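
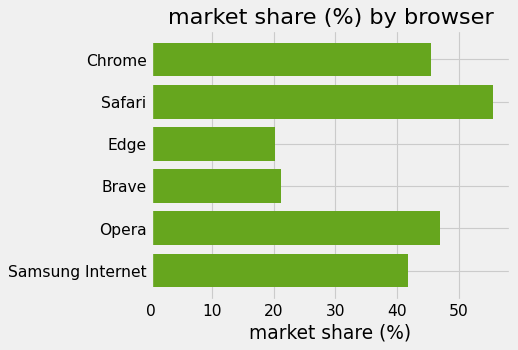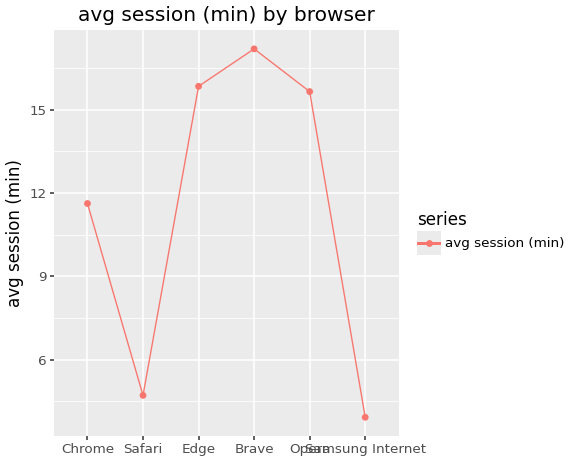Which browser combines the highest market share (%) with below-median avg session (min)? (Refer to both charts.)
Safari

Chart 2 median avg session (min) ≈ 14; below-median browsers: Chrome, Safari, Samsung Internet. Among those, Safari has the highest market share (%) (≈ 60).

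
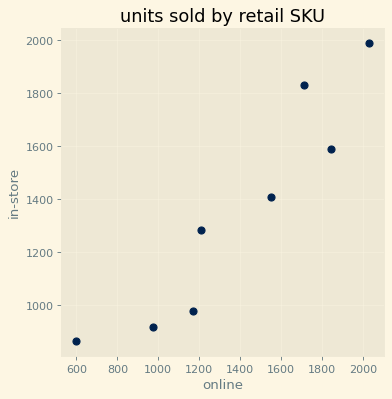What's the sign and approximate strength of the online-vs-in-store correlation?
positive, strong

Points are positively correlated; strong (|r| ≈ 0.9).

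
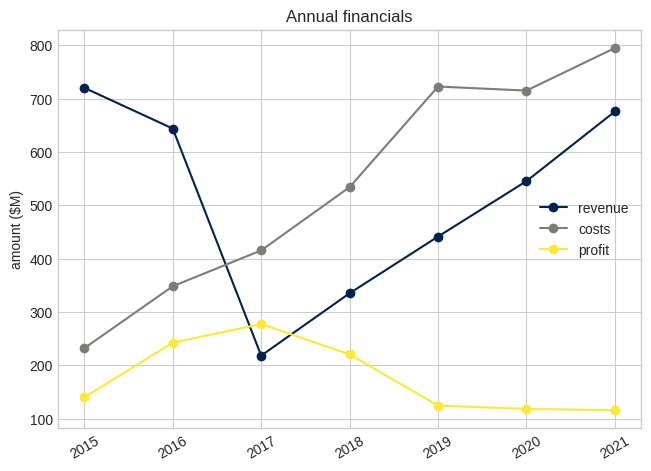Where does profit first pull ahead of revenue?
2016: profit ≈ 200 vs revenue ≈ 600 (not yet); 2017: profit ≈ 300 vs revenue ≈ 200 (first crossover).

2017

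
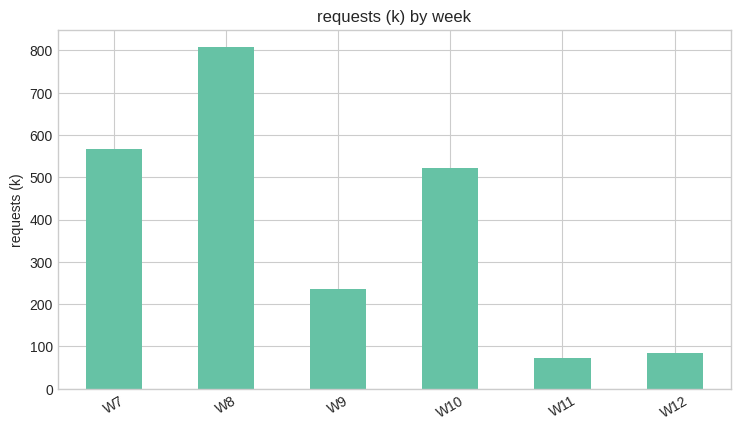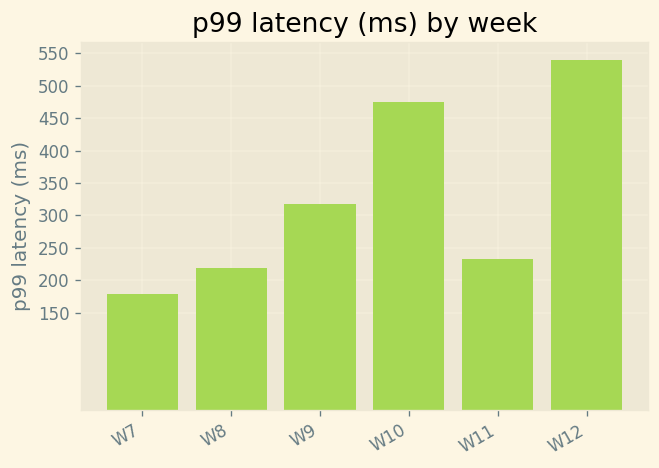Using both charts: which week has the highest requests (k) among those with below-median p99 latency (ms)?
W8

Chart 2 median p99 latency (ms) ≈ 250; below-median weeks: W7, W8, W11. Among those, W8 has the highest requests (k) (≈ 800).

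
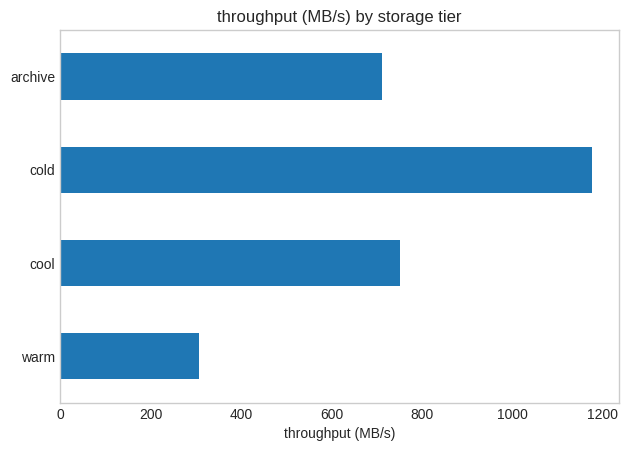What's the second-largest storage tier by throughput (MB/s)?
Top 3: cold ≈ 1200, cool ≈ 800, archive ≈ 700.

cool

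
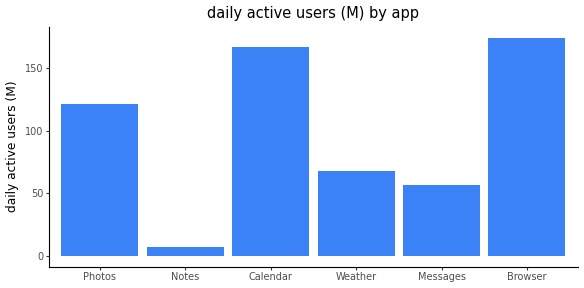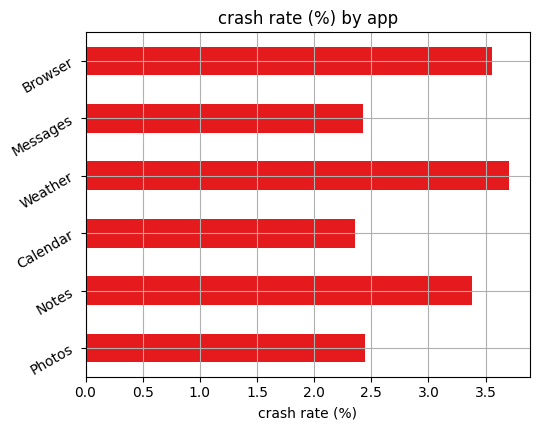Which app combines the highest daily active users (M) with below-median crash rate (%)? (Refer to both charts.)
Chart 2 median crash rate (%) ≈ 3; below-median apps: Photos, Calendar, Messages. Among those, Calendar has the highest daily active users (M) (≈ 160).

Calendar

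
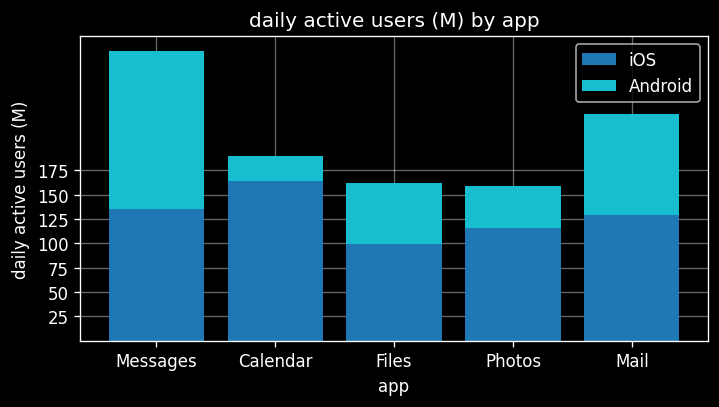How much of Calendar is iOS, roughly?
iOS top ≈ 175, bottom ≈ 0; segment ≈ 175.

≈ 175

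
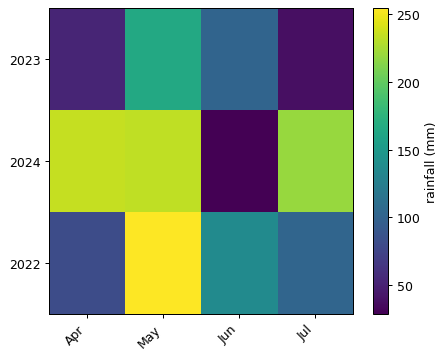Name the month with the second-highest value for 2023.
Jun

Top 3 for 2023: May ≈ 160, Jun ≈ 100, Apr ≈ 60.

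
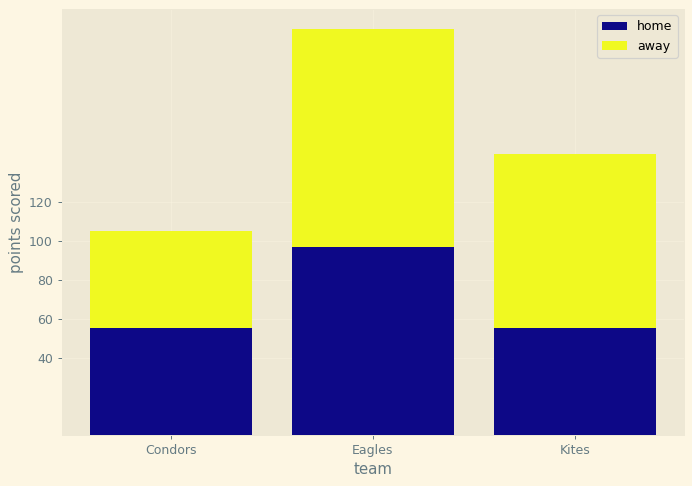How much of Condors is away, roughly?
away top ≈ 100, bottom ≈ 60; segment ≈ 40.

≈ 40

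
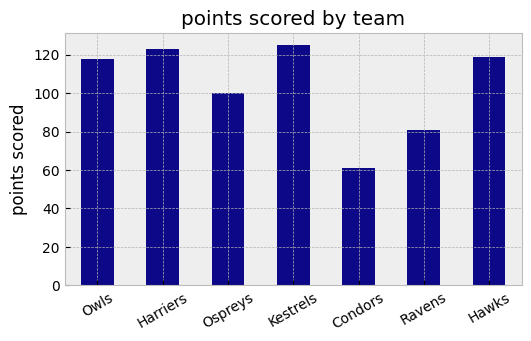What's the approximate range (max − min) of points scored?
Max Kestrels ≈ 120, min Condors ≈ 60; range ≈ 60.

≈ 60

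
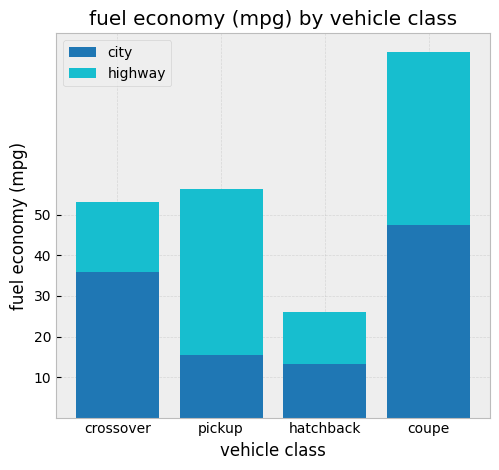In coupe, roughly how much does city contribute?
≈ 50

city top ≈ 50, bottom ≈ 0; segment ≈ 50.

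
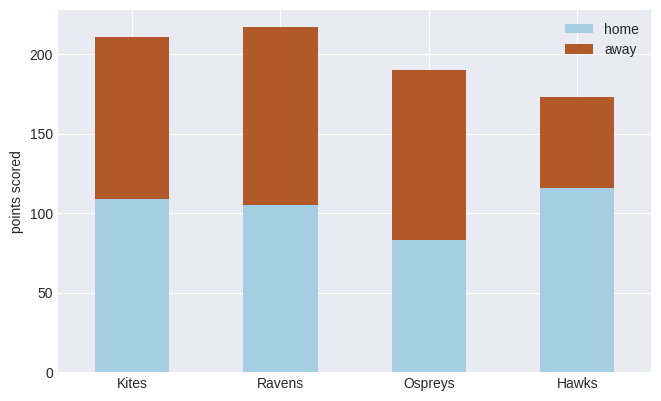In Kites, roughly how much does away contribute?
≈ 120

away top ≈ 220, bottom ≈ 100; segment ≈ 120.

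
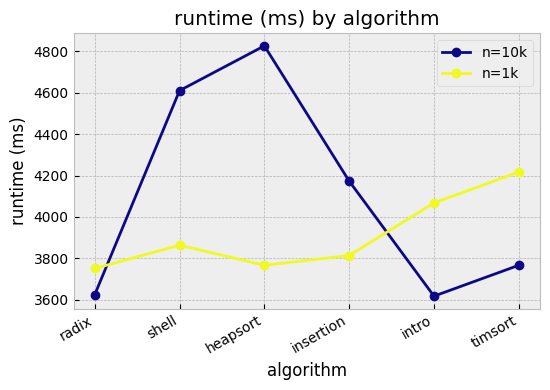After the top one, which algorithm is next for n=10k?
Top 3 for n=10k: heapsort ≈ 4800, shell ≈ 4600, insertion ≈ 4200.

shell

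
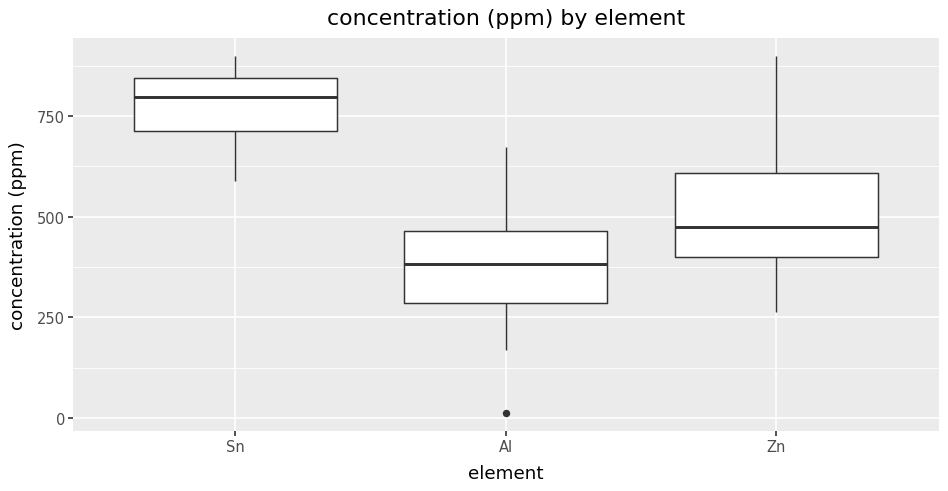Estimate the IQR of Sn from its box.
Q3 ≈ 850, Q1 ≈ 700; IQR ≈ 150.

≈ 150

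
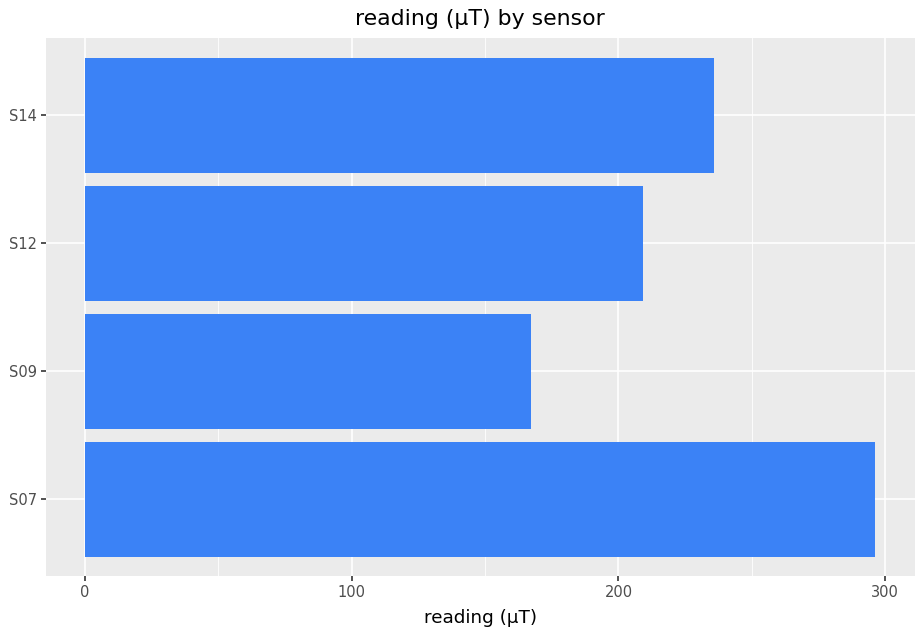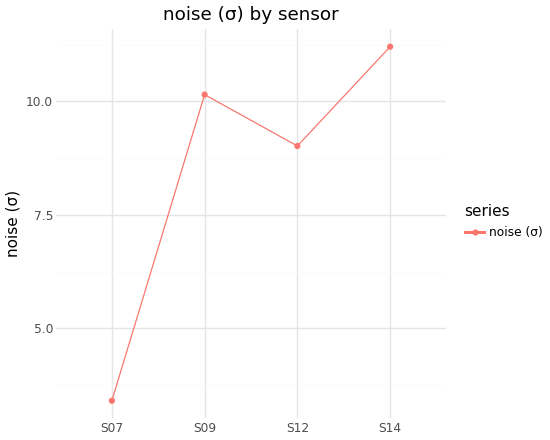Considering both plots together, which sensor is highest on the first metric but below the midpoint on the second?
S07

Chart 2 median noise (σ) ≈ 10; below-median sensors: S07, S12. Among those, S07 has the highest reading (µT) (≈ 300).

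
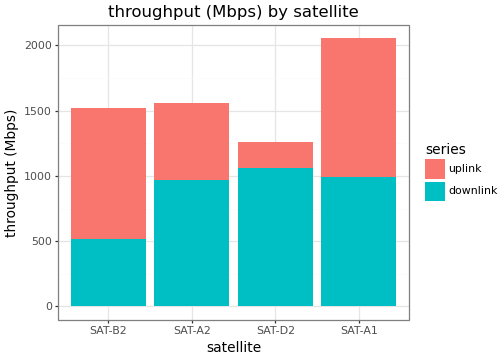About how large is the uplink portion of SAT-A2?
≈ 600

uplink top ≈ 1600, bottom ≈ 1000; segment ≈ 600.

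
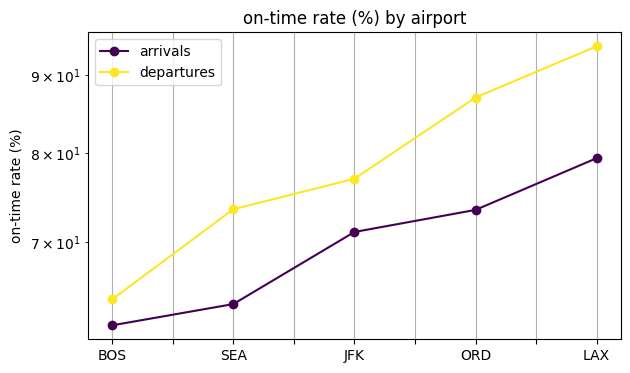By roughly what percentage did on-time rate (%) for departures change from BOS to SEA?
BOS ≈ 65, SEA ≈ 75; (75 − 65) / 65 ≈ +15.4%.

≈ +15.4%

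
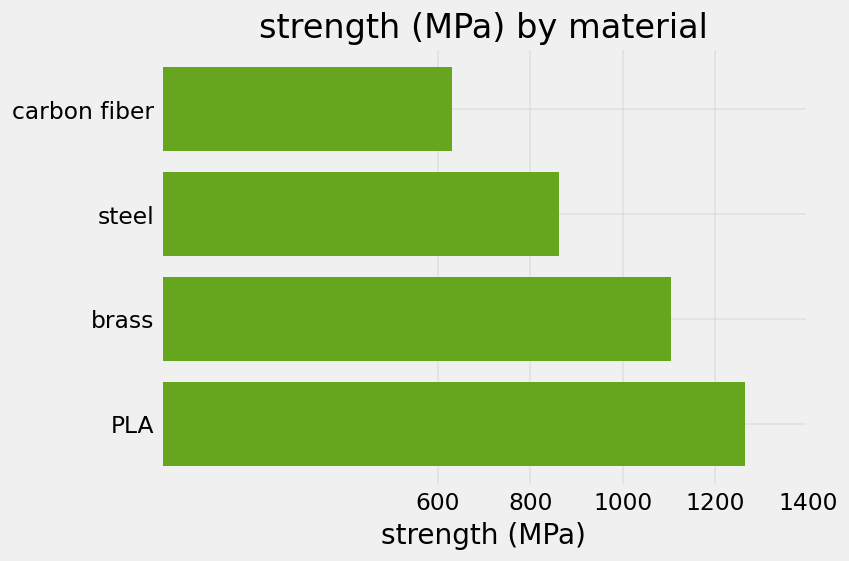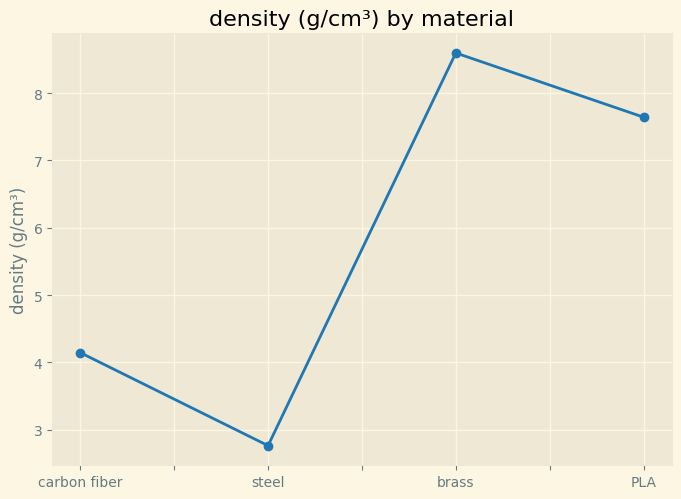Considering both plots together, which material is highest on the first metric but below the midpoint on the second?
Chart 2 median density (g/cm³) ≈ 6; below-median materials: carbon fiber, steel. Among those, steel has the highest strength (MPa) (≈ 800).

steel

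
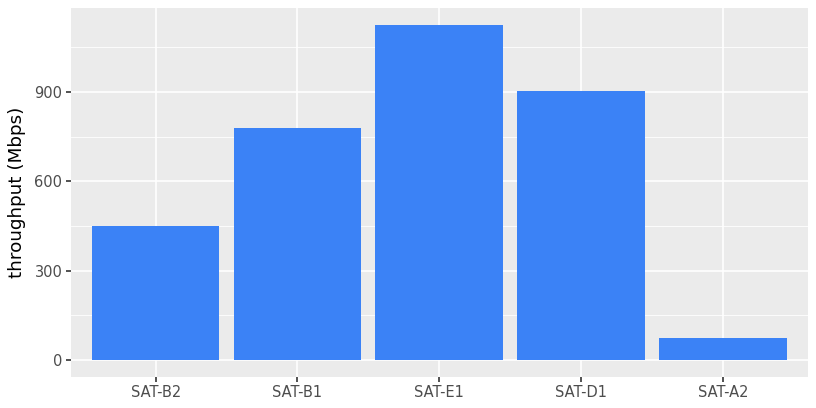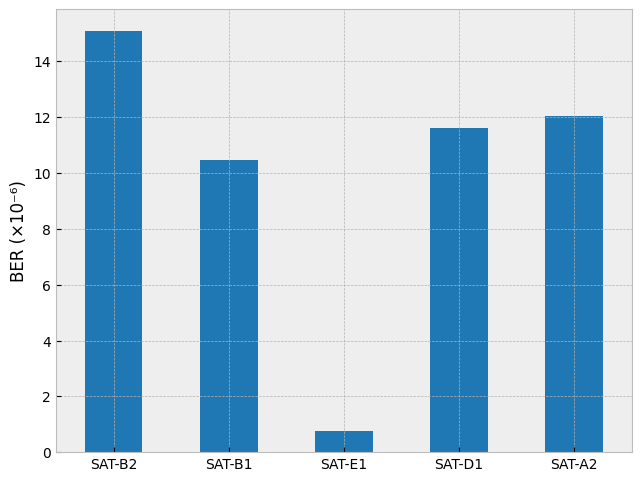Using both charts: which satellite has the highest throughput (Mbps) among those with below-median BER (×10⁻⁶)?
SAT-E1

Chart 2 median BER (×10⁻⁶) ≈ 12; below-median satellites: SAT-B1, SAT-E1. Among those, SAT-E1 has the highest throughput (Mbps) (≈ 1200).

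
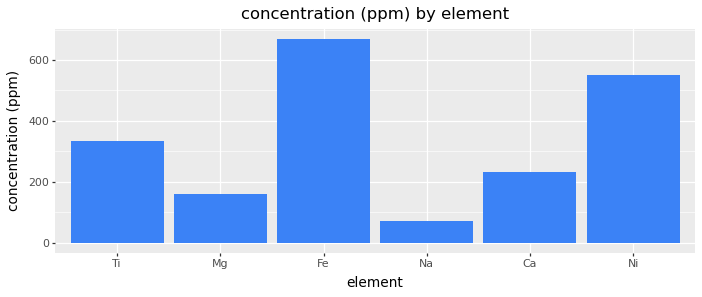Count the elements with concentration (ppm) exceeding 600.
Above 600: Fe.

1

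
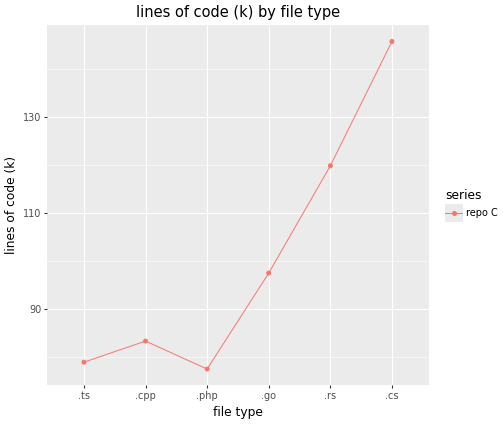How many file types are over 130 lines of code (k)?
1

Above 130: .cs.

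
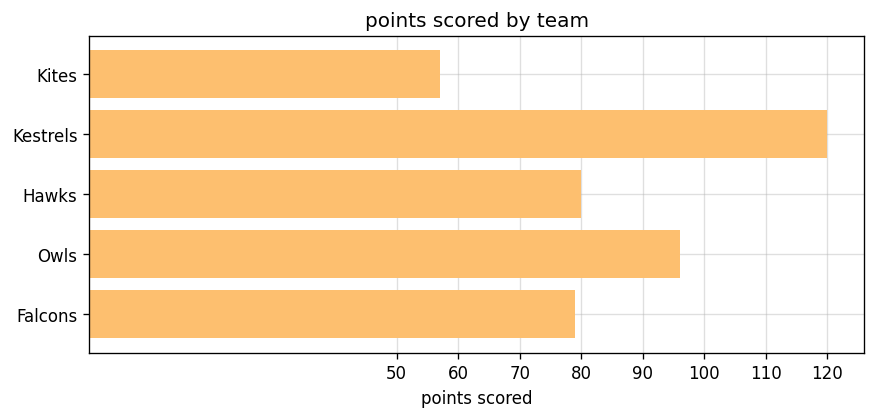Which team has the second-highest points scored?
Top 3: Kestrels ≈ 120, Owls ≈ 100, Hawks ≈ 80.

Owls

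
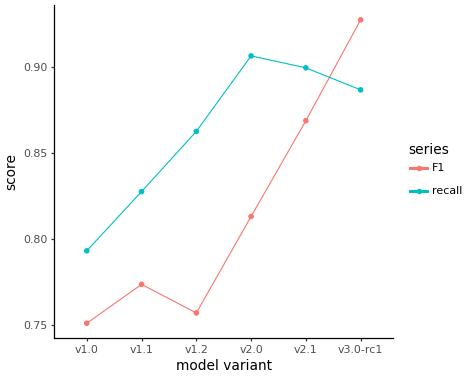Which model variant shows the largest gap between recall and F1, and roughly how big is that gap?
v1.2, ≈ 0.10

v1.2: recall ≈ 0.86, F1 ≈ 0.76 → gap ≈ 0.10. Next-largest (v2.0) is only ≈ 0.08.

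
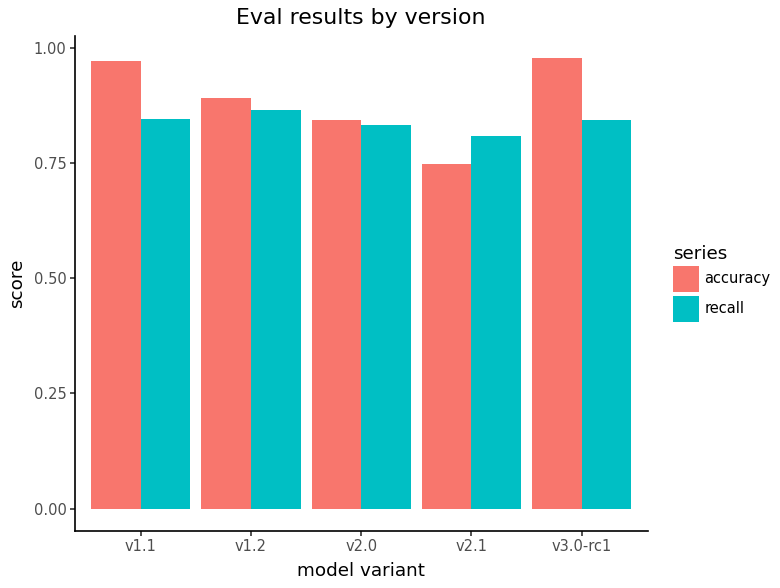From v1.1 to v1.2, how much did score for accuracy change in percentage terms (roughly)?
≈ -10%

v1.1 ≈ 1.0, v1.2 ≈ 0.9; (0.9 − 1.0) / 1.0 ≈ -10%.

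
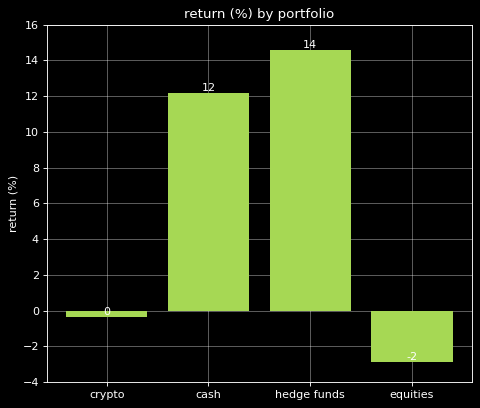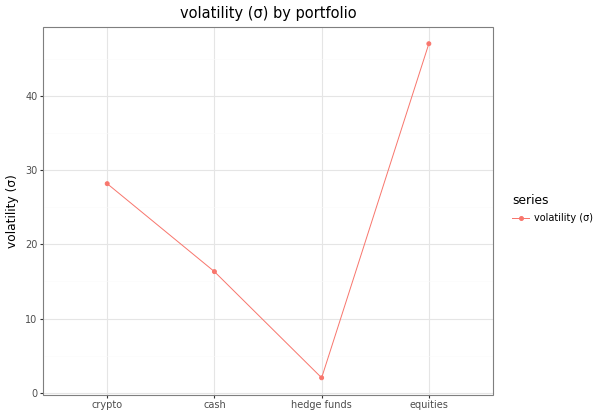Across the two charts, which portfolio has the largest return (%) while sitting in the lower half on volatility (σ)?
hedge funds

Chart 2 median volatility (σ) ≈ 20; below-median portfolios: cash, hedge funds. Among those, hedge funds has the highest return (%) (≈ 14).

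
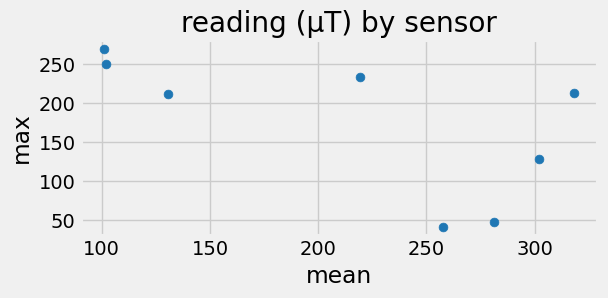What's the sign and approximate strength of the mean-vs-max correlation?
Points are negatively correlated; moderate (|r| ≈ 0.6).

negative, moderate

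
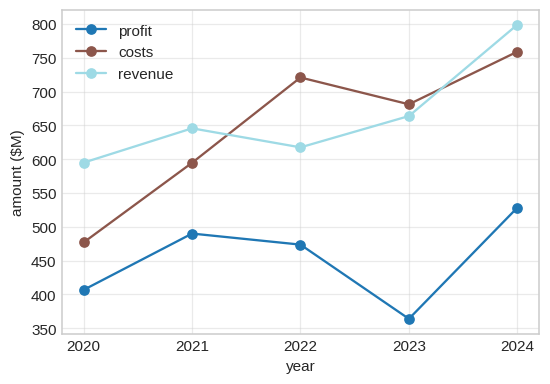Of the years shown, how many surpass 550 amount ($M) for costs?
Above 550: 2021, 2022, 2023, 2024.

4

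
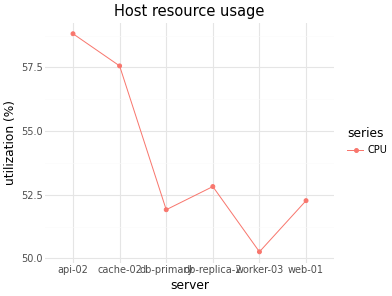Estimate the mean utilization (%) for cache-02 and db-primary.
≈ 55

(58 + 52) / 2 ≈ 55.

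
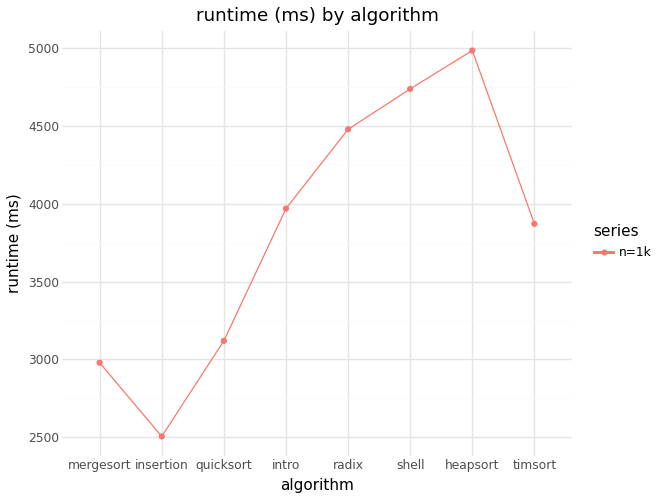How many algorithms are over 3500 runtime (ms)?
5

Above 3500: intro, radix, shell, heapsort, timsort.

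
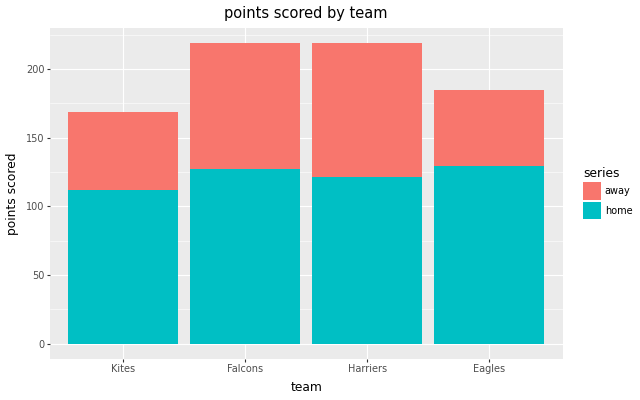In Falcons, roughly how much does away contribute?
away top ≈ 220, bottom ≈ 120; segment ≈ 100.

≈ 100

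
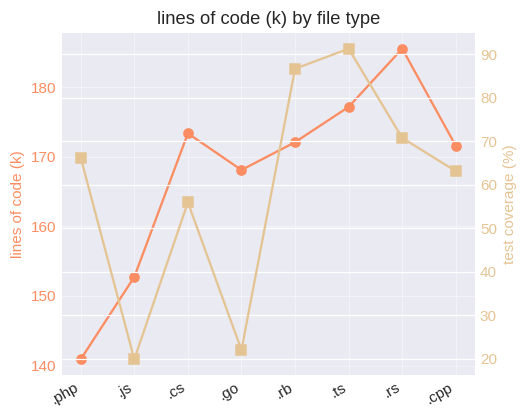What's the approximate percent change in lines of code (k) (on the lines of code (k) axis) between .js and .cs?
.js ≈ 155, .cs ≈ 175; (175 − 155) / 155 ≈ +12.9%.

≈ +12.9%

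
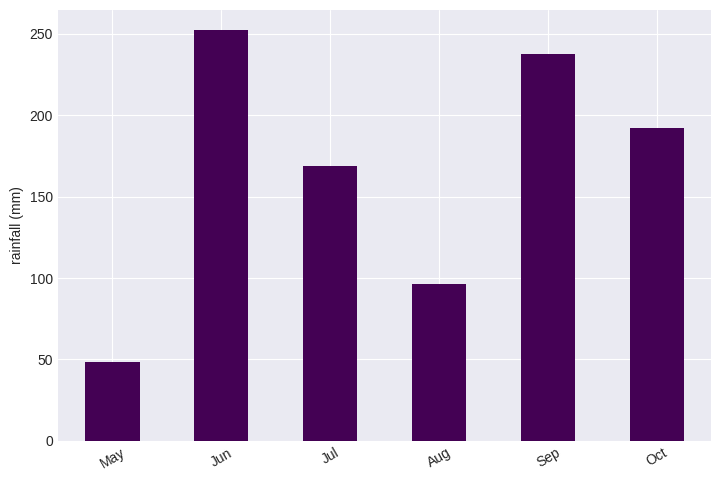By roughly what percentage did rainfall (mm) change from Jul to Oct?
≈ +14.3%

Jul ≈ 175, Oct ≈ 200; (200 − 175) / 175 ≈ +14.3%.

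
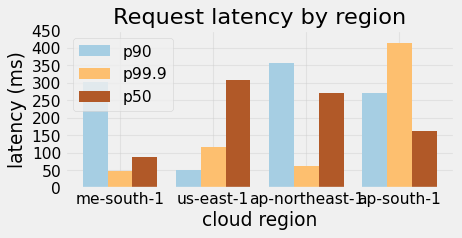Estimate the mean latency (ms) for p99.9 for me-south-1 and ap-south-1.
≈ 225

(50 + 400) / 2 ≈ 225.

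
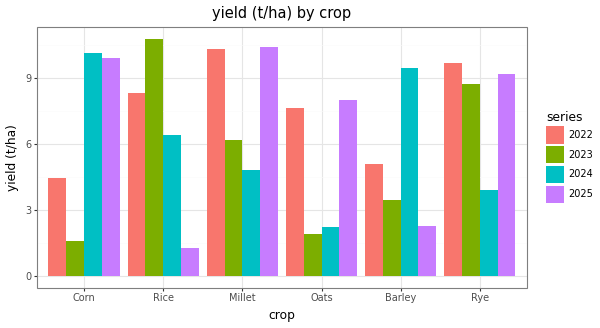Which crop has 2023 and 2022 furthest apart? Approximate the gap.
Oats, ≈ 6 t/ha

Oats: 2023 ≈ 2, 2022 ≈ 8 → gap ≈ 6. Next-largest (Millet) is only ≈ 4.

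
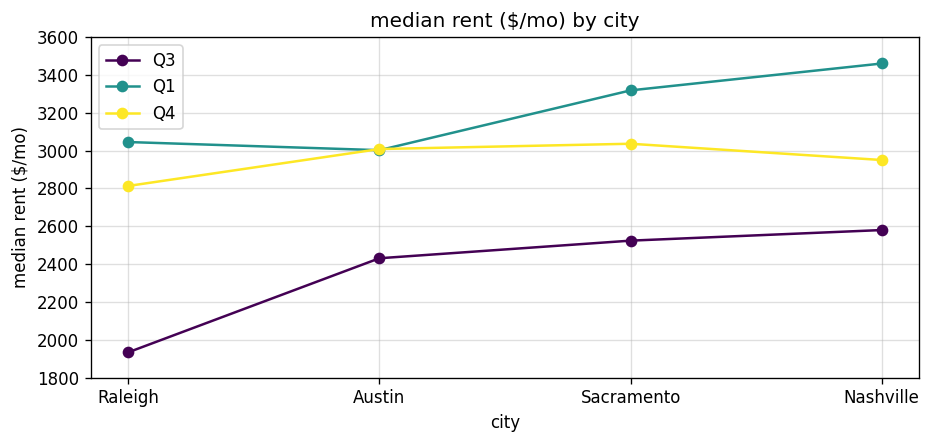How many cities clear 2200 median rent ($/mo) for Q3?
3

Above 2200: Austin, Sacramento, Nashville.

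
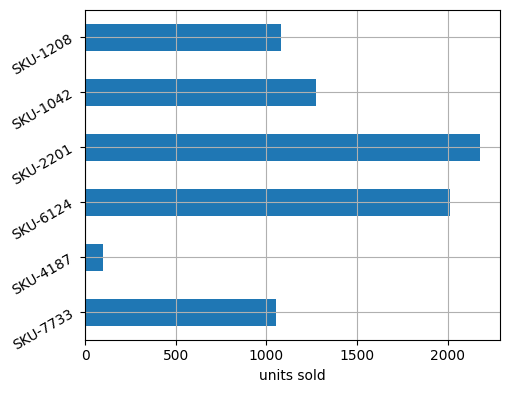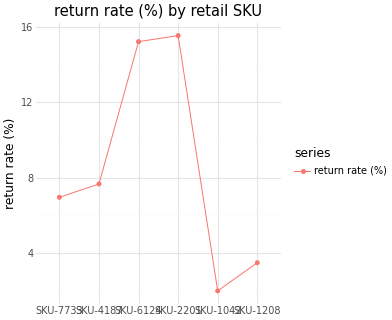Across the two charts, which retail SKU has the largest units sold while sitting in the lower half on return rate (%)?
SKU-1042

Chart 2 median return rate (%) ≈ 8; below-median retail SKUs: SKU-7733, SKU-1042, SKU-1208. Among those, SKU-1042 has the highest units sold (≈ 1200).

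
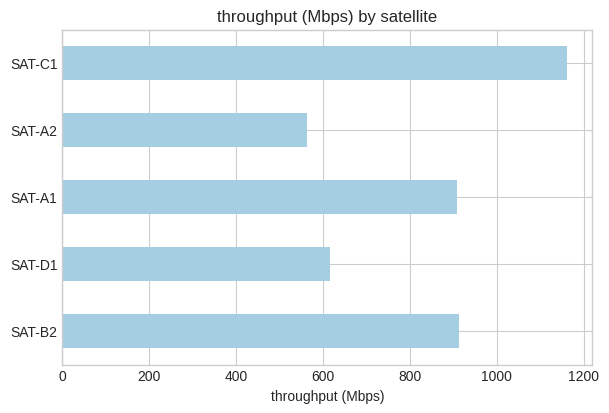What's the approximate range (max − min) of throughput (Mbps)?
Max SAT-C1 ≈ 1200, min SAT-A2 ≈ 600; range ≈ 600.

≈ 600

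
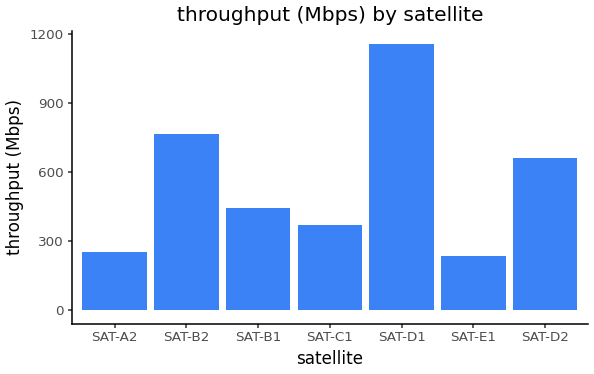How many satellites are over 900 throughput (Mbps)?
Above 900: SAT-D1.

1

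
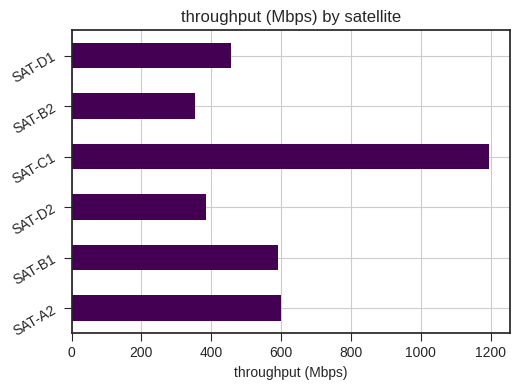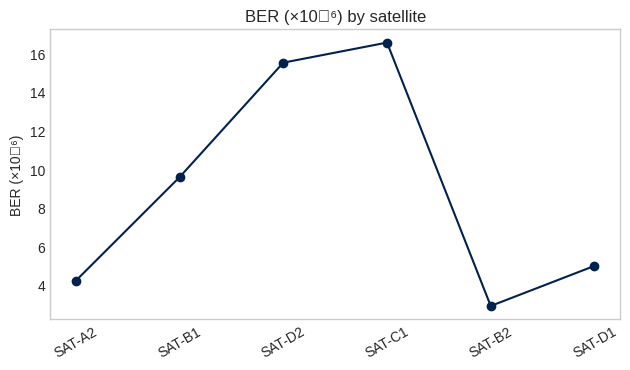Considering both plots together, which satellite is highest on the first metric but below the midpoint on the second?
SAT-A2

Chart 2 median BER (×10⁻⁶) ≈ 8; below-median satellites: SAT-A2, SAT-B2, SAT-D1. Among those, SAT-A2 has the highest throughput (Mbps) (≈ 600).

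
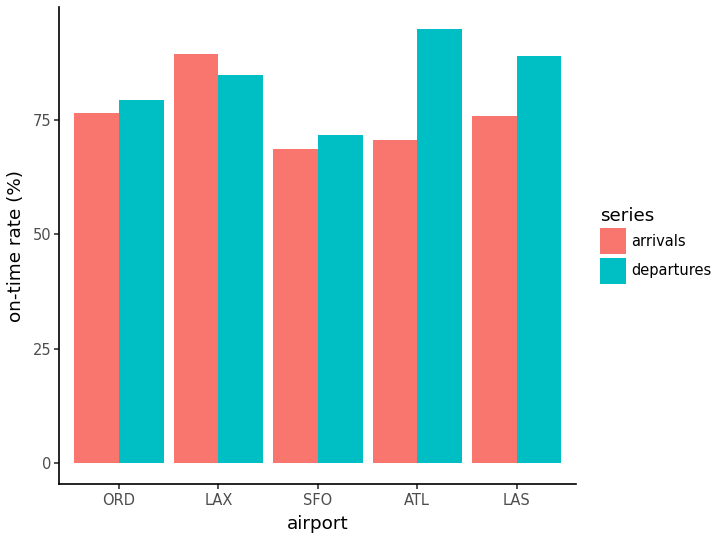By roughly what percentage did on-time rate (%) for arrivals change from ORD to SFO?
≈ -12.5%

ORD ≈ 80, SFO ≈ 70; (70 − 80) / 80 ≈ -12.5%.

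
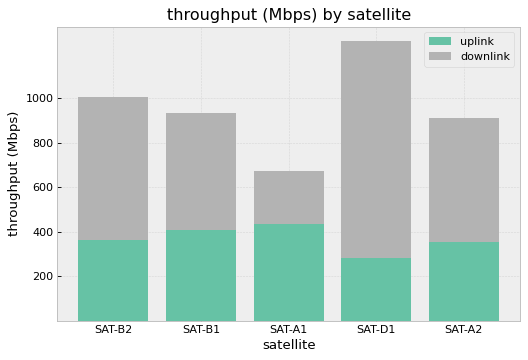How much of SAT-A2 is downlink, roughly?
≈ 600

downlink top ≈ 1000, bottom ≈ 400; segment ≈ 600.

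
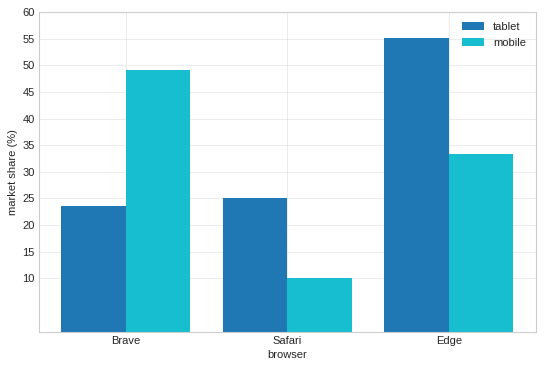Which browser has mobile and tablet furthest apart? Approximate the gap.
Brave, ≈ 25 %

Brave: mobile ≈ 50, tablet ≈ 25 → gap ≈ 25. Next-largest (Edge) is only ≈ 20.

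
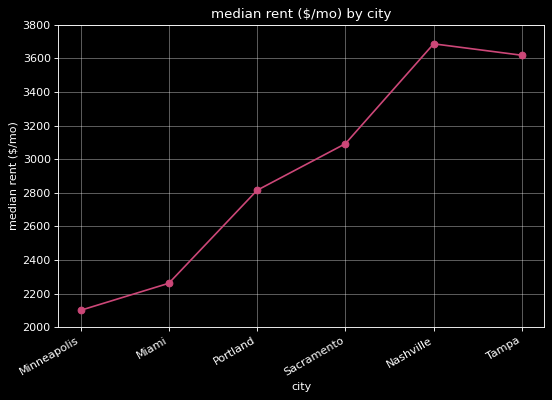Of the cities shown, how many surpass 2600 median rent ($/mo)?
Above 2600: Portland, Sacramento, Nashville, Tampa.

4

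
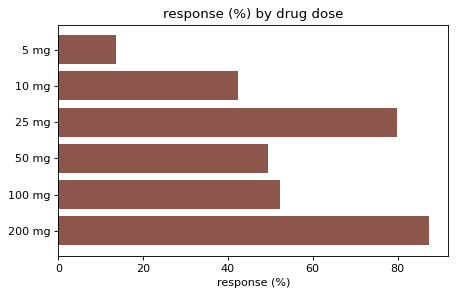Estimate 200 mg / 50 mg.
≈ 1.8×

200 mg ≈ 90, 50 mg ≈ 50; 90/50 ≈ 1.8.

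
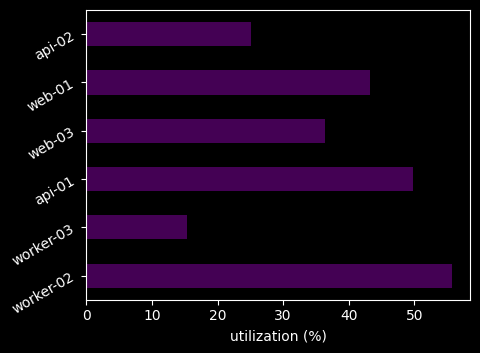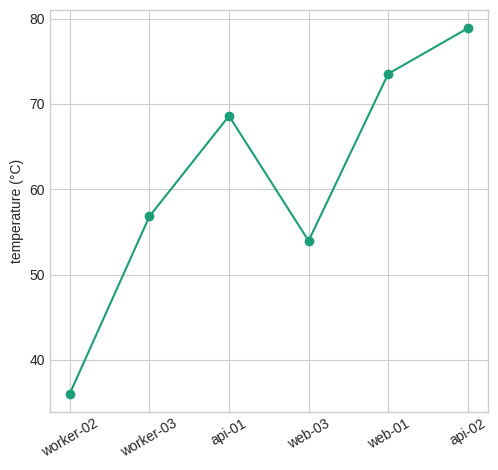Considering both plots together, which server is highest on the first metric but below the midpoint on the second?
Chart 2 median temperature (°C) ≈ 60; below-median servers: worker-02, worker-03, web-03. Among those, worker-02 has the highest utilization (%) (≈ 60).

worker-02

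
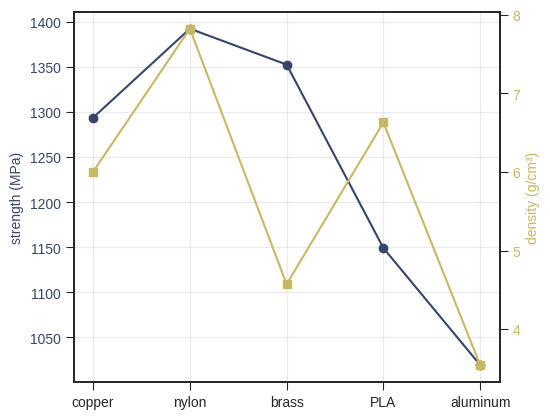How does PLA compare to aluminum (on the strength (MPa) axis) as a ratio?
PLA ≈ 1150, aluminum ≈ 1000; 1150/1000 ≈ 1.15.

≈ 1.15×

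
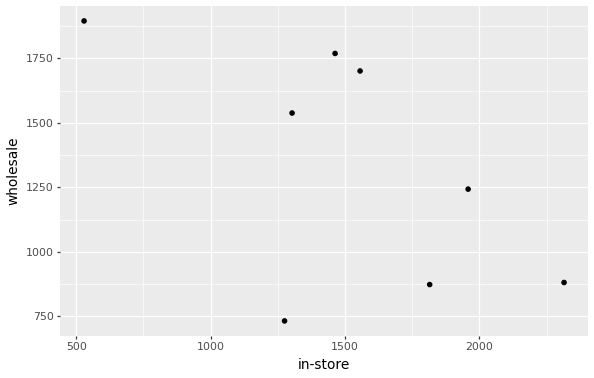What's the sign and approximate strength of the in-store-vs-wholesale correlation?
negative, moderate

Points are negatively correlated; moderate (|r| ≈ 0.6).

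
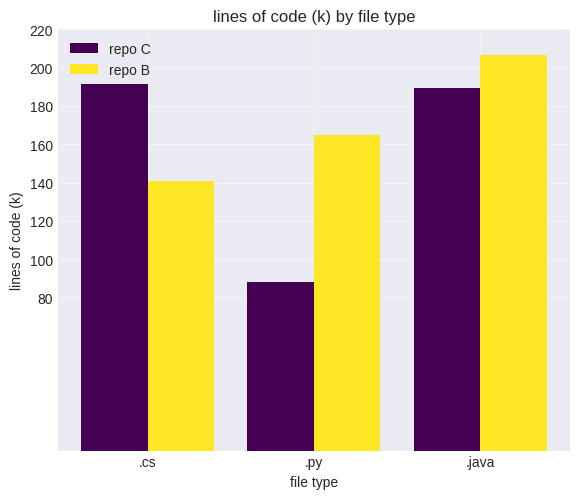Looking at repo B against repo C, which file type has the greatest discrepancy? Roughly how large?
.py, ≈ 80 k

.py: repo B ≈ 160, repo C ≈ 80 → gap ≈ 80. Next-largest (.cs) is only ≈ 60.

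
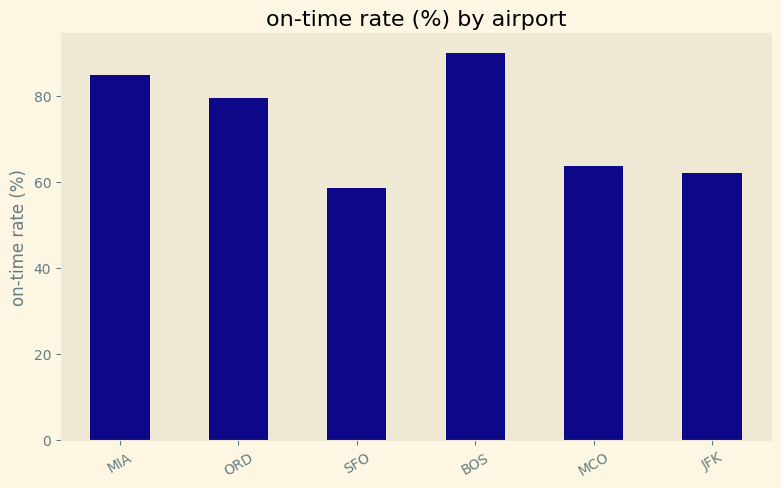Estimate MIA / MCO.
MIA ≈ 80, MCO ≈ 60; 80/60 ≈ 1.33.

≈ 1.33×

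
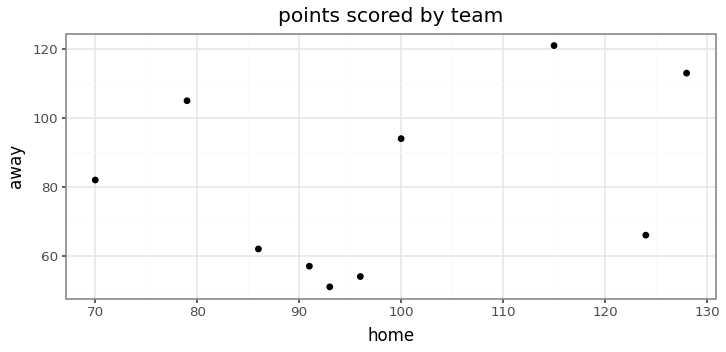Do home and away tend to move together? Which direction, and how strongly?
Points are positively correlated; weak (|r| ≈ 0.3).

positive, weak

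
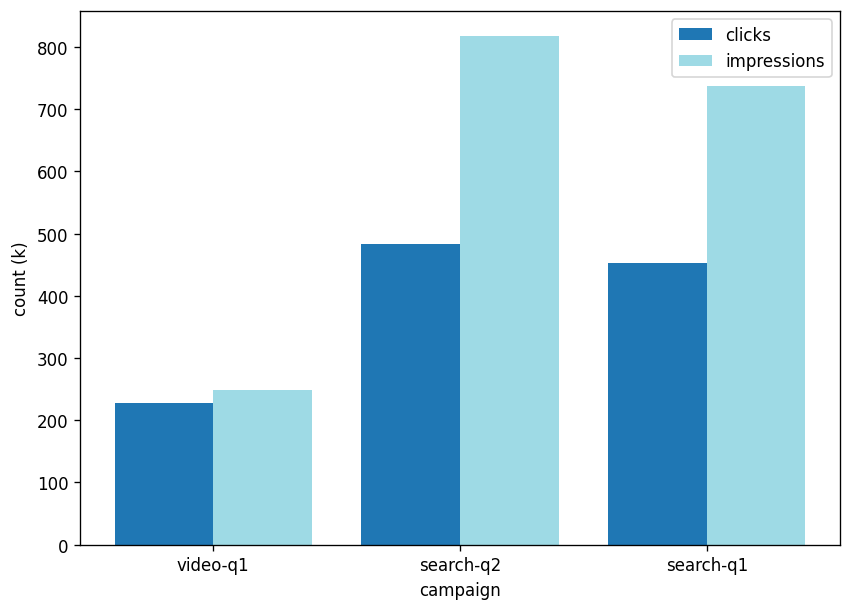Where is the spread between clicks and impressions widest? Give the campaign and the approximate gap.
search-q2: clicks ≈ 500, impressions ≈ 800 → gap ≈ 300. Next-largest (search-q1) is only ≈ 200.

search-q2, ≈ 300 k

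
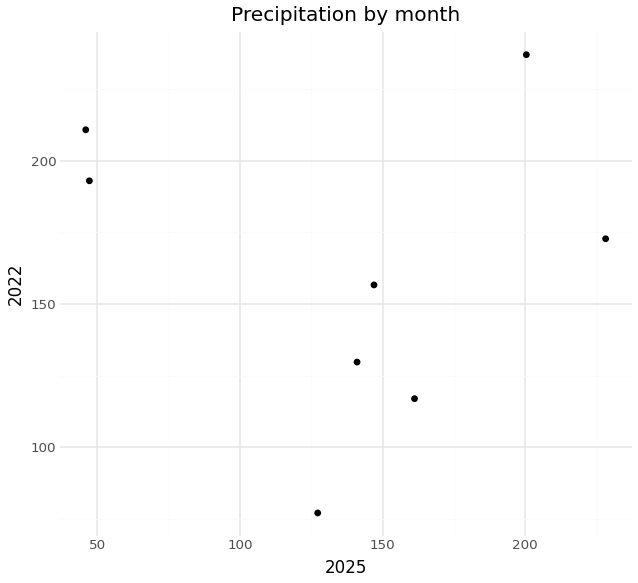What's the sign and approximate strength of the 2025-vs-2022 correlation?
Points are roughly uncorrelated; weak (|r| ≈ 0.1).

no clear correlation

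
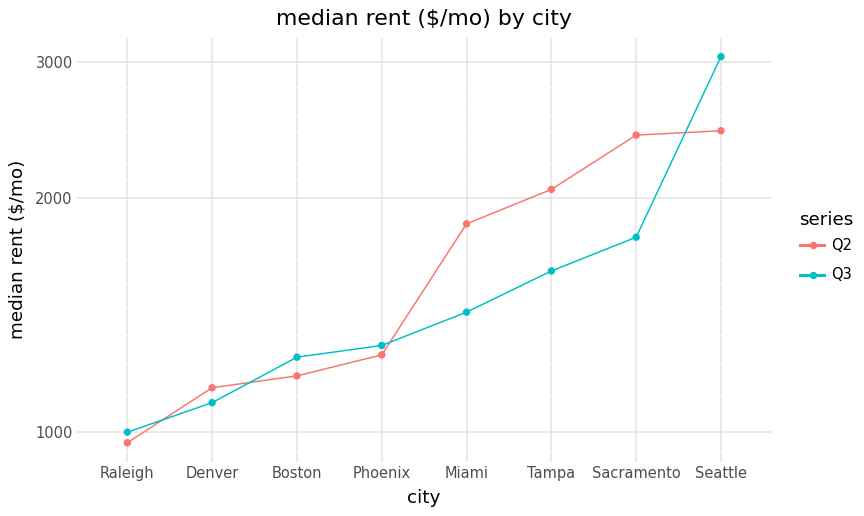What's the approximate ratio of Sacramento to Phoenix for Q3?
≈ 1.5×

Sacramento ≈ 1800, Phoenix ≈ 1200; 1800/1200 ≈ 1.5.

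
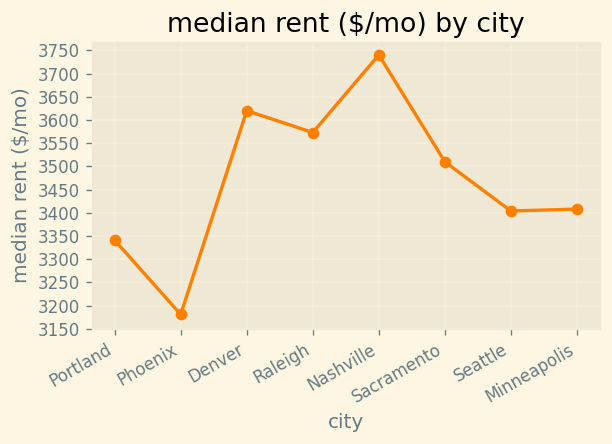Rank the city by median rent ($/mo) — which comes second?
Top 3: Nashville ≈ 3750, Denver ≈ 3600, Raleigh ≈ 3550.

Denver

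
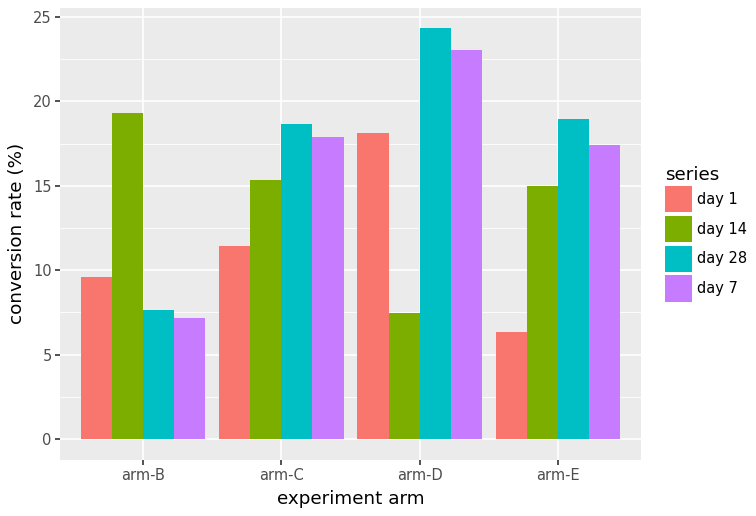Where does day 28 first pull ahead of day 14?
arm-C

arm-B: day 28 ≈ 10 vs day 14 ≈ 20 (not yet); arm-C: day 28 ≈ 20 vs day 14 ≈ 15 (first crossover).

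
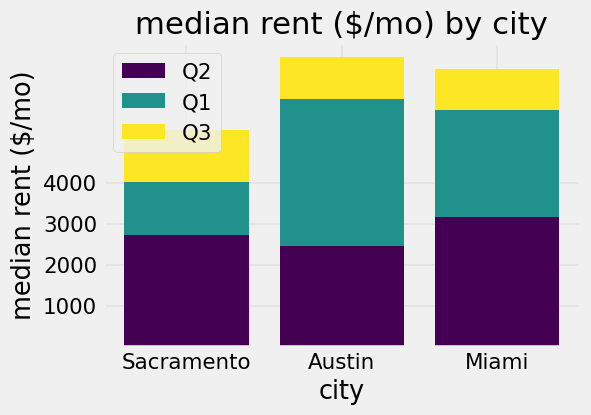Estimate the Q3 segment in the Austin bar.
Q3 top ≈ 7000, bottom ≈ 6000; segment ≈ 1000.

≈ 1000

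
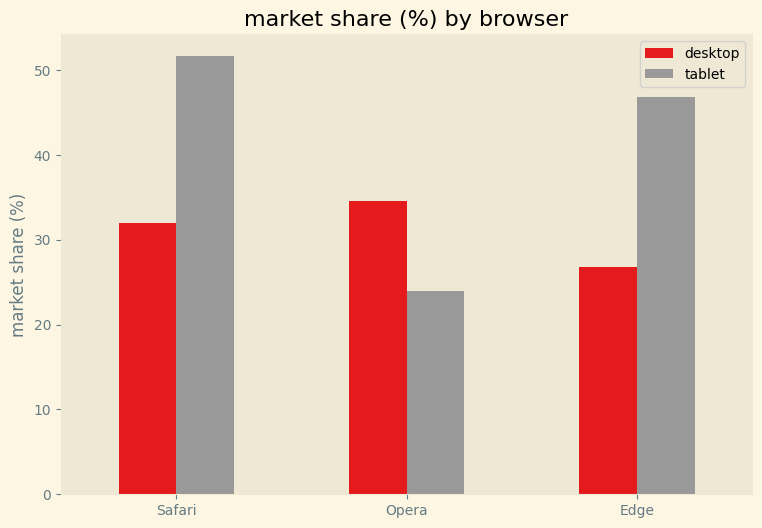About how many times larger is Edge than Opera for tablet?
Edge ≈ 45, Opera ≈ 25; 45/25 ≈ 1.8.

≈ 1.8×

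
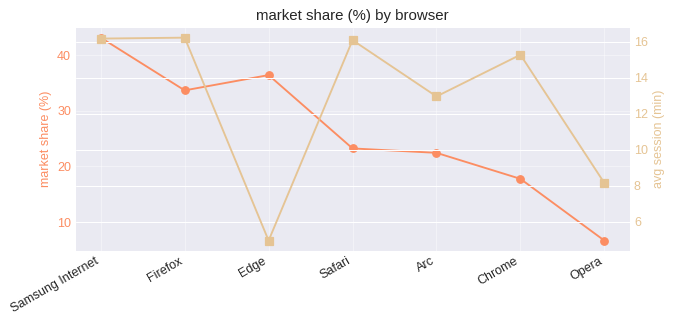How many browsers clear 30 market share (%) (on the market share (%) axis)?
3

Above 30: Samsung Internet, Firefox, Edge.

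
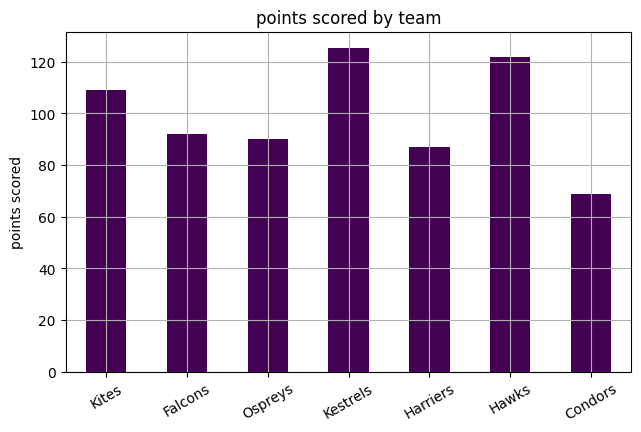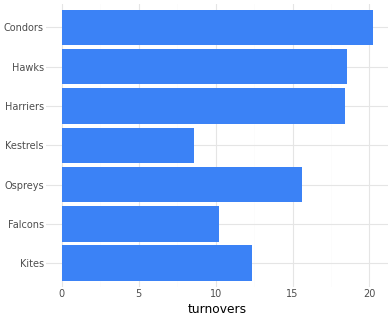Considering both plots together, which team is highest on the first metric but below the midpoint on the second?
Chart 2 median turnovers ≈ 16; below-median teams: Kites, Falcons, Kestrels. Among those, Kestrels has the highest points scored (≈ 120).

Kestrels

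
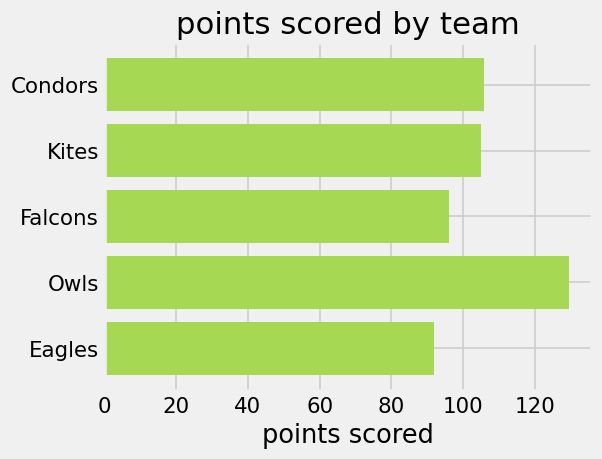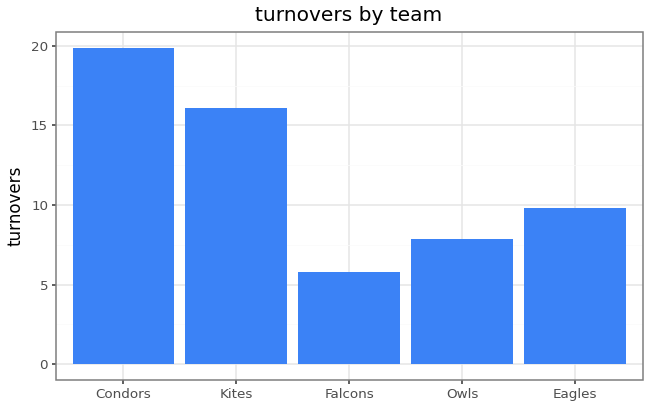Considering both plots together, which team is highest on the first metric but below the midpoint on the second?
Owls

Chart 2 median turnovers ≈ 10; below-median teams: Falcons, Owls. Among those, Owls has the highest points scored (≈ 120).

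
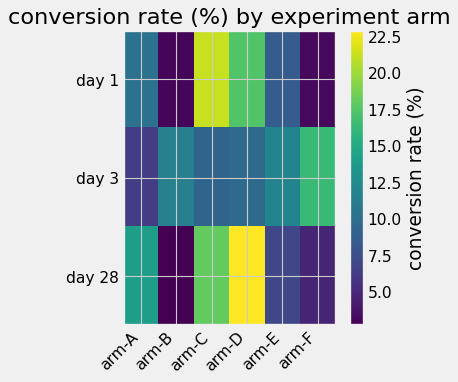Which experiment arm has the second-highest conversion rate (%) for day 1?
Top 3 for day 1: arm-C ≈ 22, arm-D ≈ 18, arm-A ≈ 10.

arm-D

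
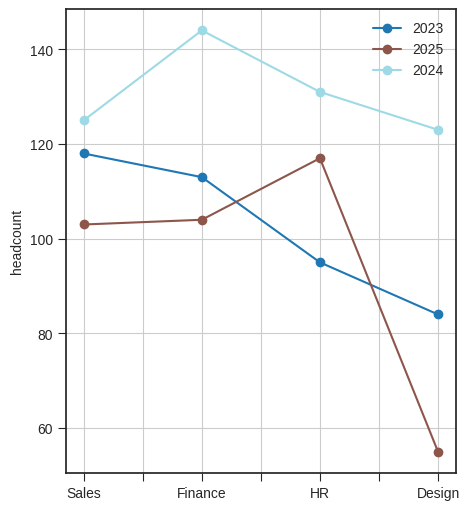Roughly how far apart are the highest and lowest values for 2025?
Max HR ≈ 120, min Design ≈ 60; range ≈ 60.

≈ 60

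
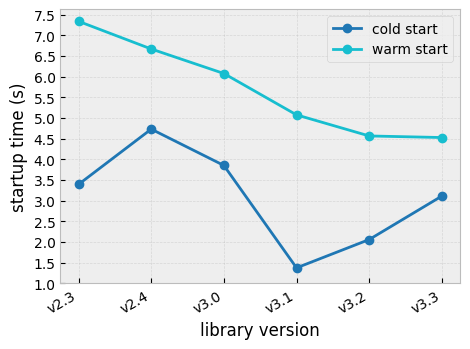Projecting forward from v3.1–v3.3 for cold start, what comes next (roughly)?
≈ 3.75

Last three: 1.5, 2.0, 3.0 → slope ≈ 0.75/step → next ≈ 3.75.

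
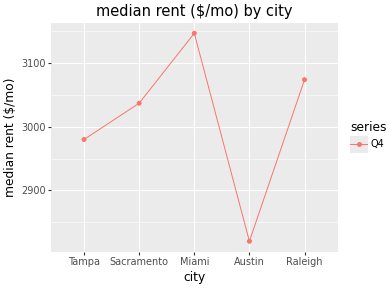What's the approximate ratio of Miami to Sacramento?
Miami ≈ 3150, Sacramento ≈ 3050; 3150/3050 ≈ 1.03.

≈ 1.03×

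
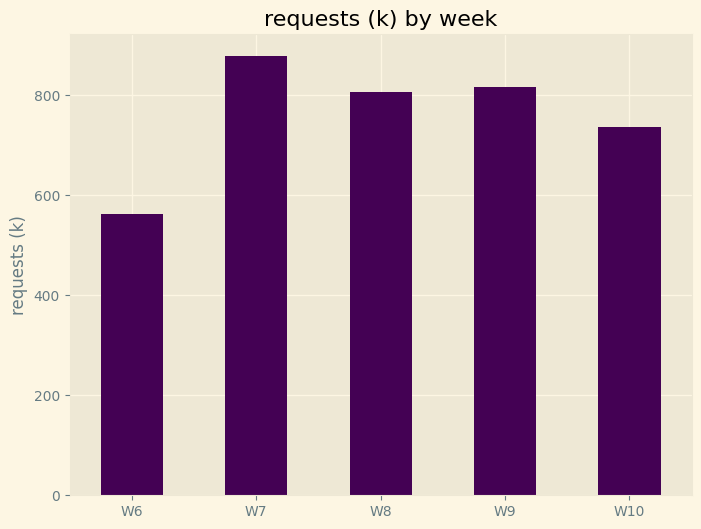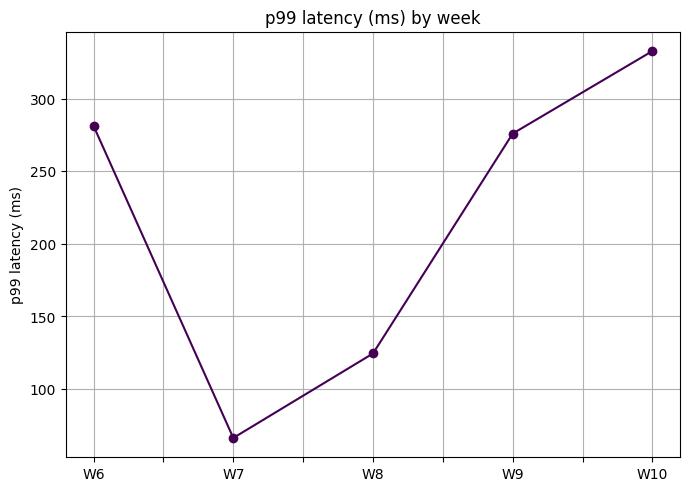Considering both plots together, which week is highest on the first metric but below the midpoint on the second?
Chart 2 median p99 latency (ms) ≈ 300; below-median weeks: W7, W8. Among those, W7 has the highest requests (k) (≈ 900).

W7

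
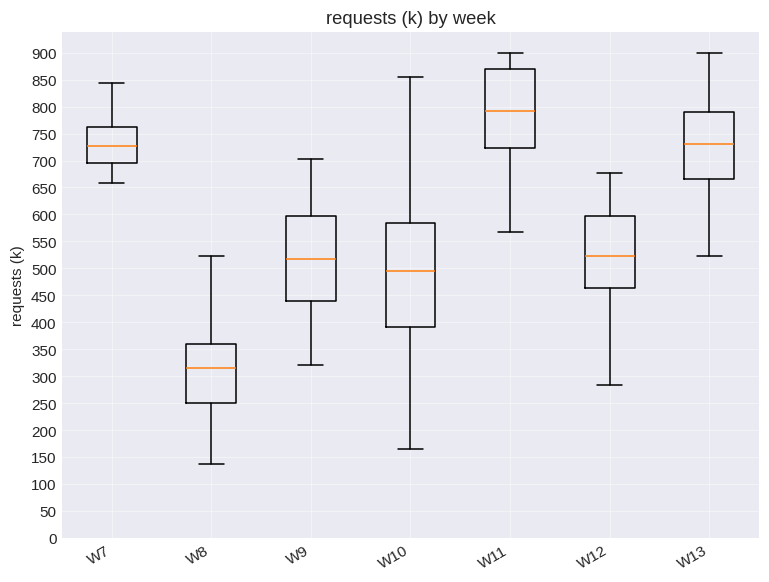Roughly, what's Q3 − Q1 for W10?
≈ 200

Q3 ≈ 600, Q1 ≈ 400; IQR ≈ 200.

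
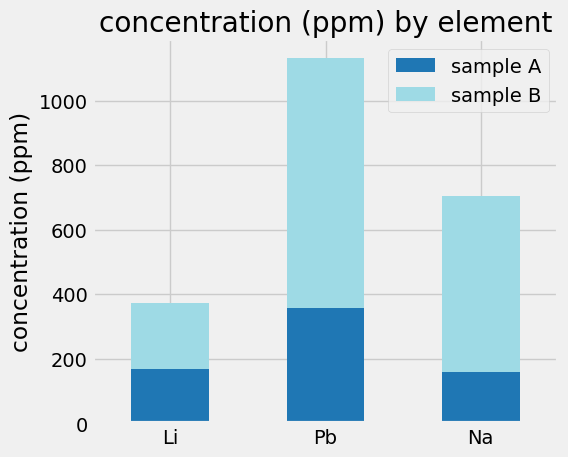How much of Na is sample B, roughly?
sample B top ≈ 700, bottom ≈ 200; segment ≈ 500.

≈ 500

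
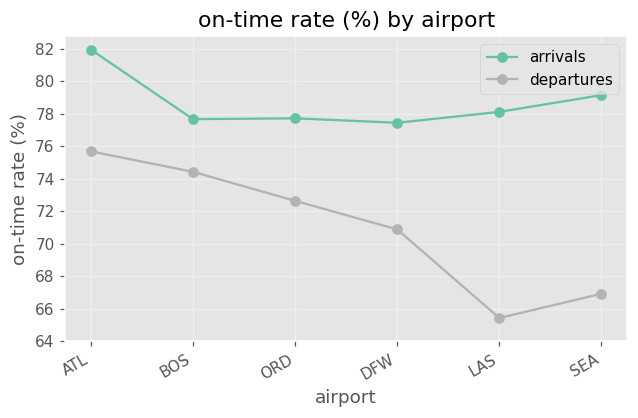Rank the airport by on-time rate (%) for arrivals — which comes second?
SEA

Top 3 for arrivals: ATL ≈ 82, SEA ≈ 80, LAS ≈ 78.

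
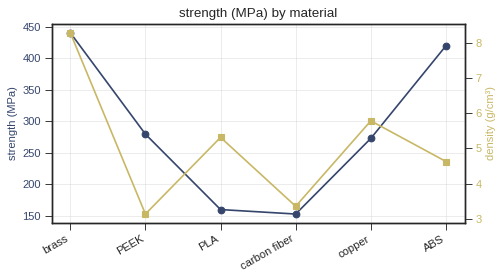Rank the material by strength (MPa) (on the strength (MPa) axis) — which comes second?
Top 3 (on the strength (MPa) axis): brass ≈ 450, ABS ≈ 425, PEEK ≈ 275.

ABS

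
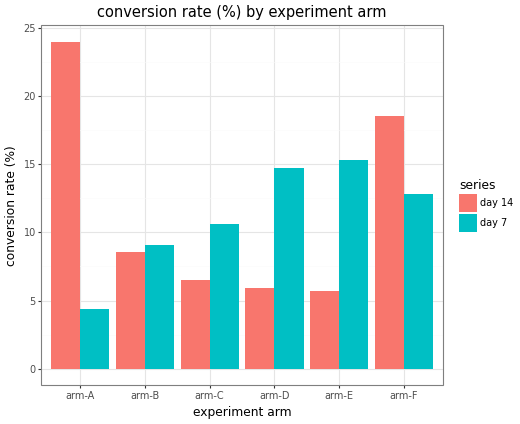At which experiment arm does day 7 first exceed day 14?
arm-B

arm-A: day 7 ≈ 4 vs day 14 ≈ 24 (not yet); arm-B: day 7 ≈ 10 vs day 14 ≈ 8 (first crossover).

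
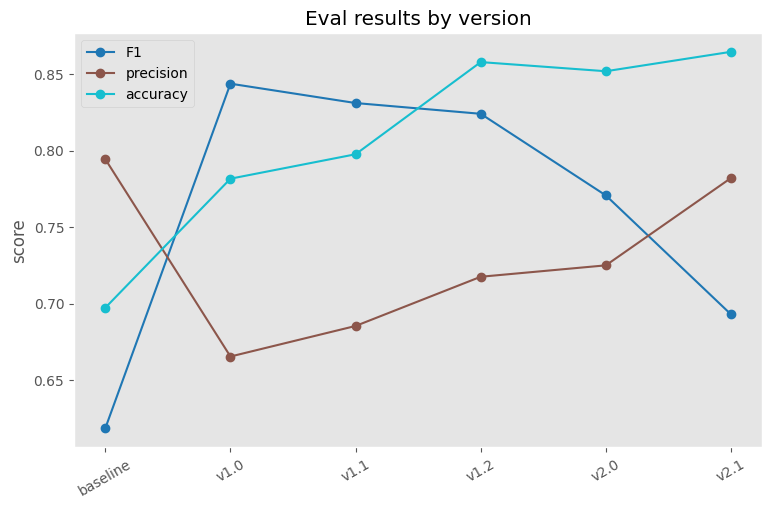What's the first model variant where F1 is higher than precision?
baseline: F1 ≈ 0.60 vs precision ≈ 0.80 (not yet); v1.0: F1 ≈ 0.85 vs precision ≈ 0.65 (first crossover).

v1.0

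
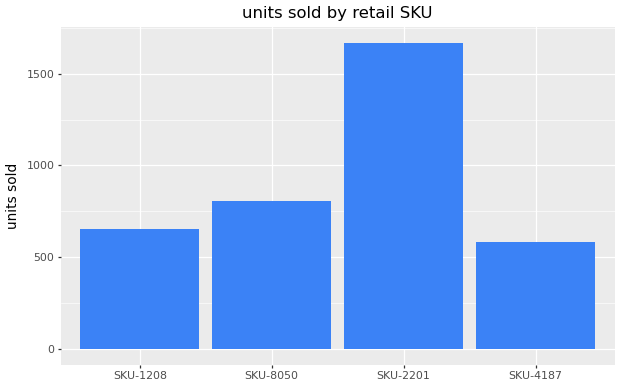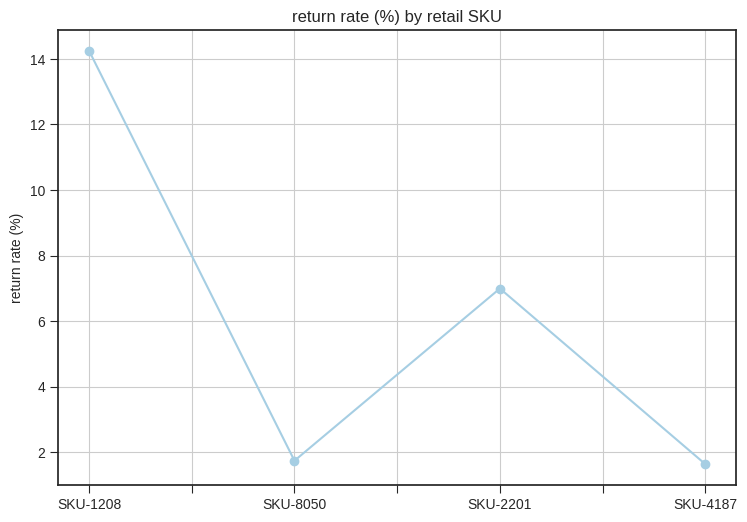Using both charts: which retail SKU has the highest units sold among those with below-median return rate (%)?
SKU-8050

Chart 2 median return rate (%) ≈ 4; below-median retail SKUs: SKU-8050, SKU-4187. Among those, SKU-8050 has the highest units sold (≈ 800).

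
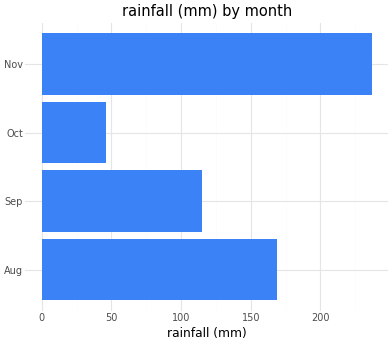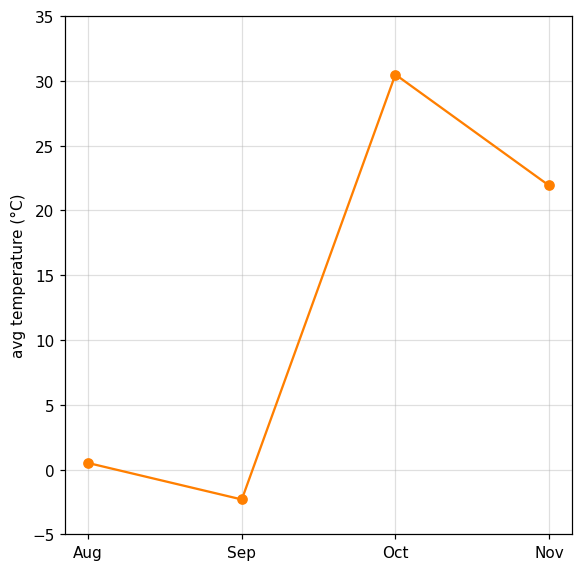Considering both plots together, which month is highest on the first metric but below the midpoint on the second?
Chart 2 median avg temperature (°C) ≈ 10; below-median months: Aug, Sep. Among those, Aug has the highest rainfall (mm) (≈ 175).

Aug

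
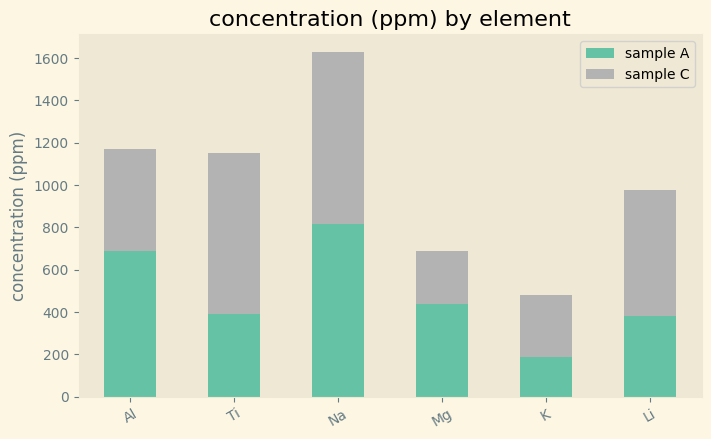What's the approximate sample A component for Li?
sample A top ≈ 400, bottom ≈ 0; segment ≈ 400.

≈ 400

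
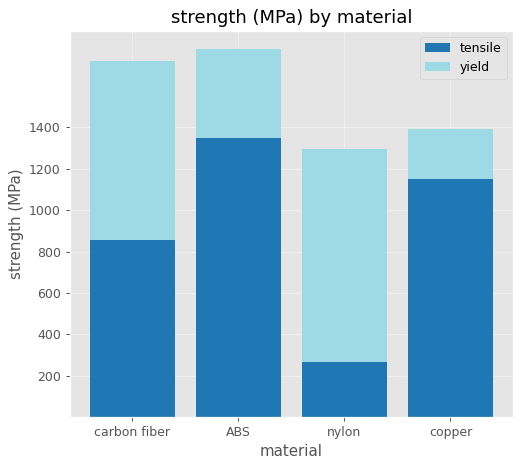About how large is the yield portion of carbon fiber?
≈ 1000

yield top ≈ 1800, bottom ≈ 800; segment ≈ 1000.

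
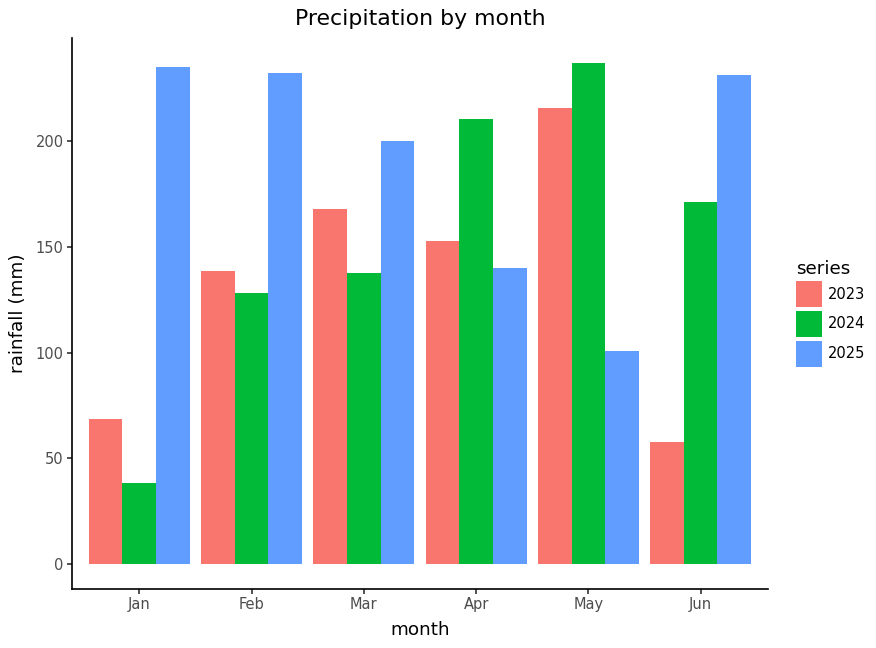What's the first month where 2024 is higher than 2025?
Mar: 2024 ≈ 140 vs 2025 ≈ 200 (not yet); Apr: 2024 ≈ 220 vs 2025 ≈ 140 (first crossover).

Apr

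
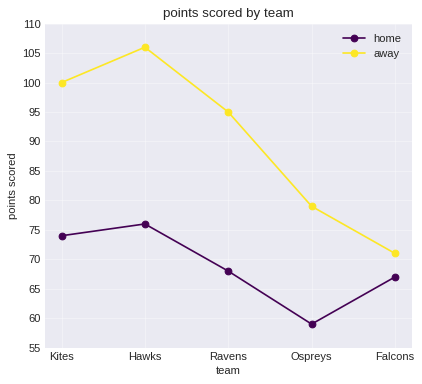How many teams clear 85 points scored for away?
3

Above 85: Kites, Hawks, Ravens.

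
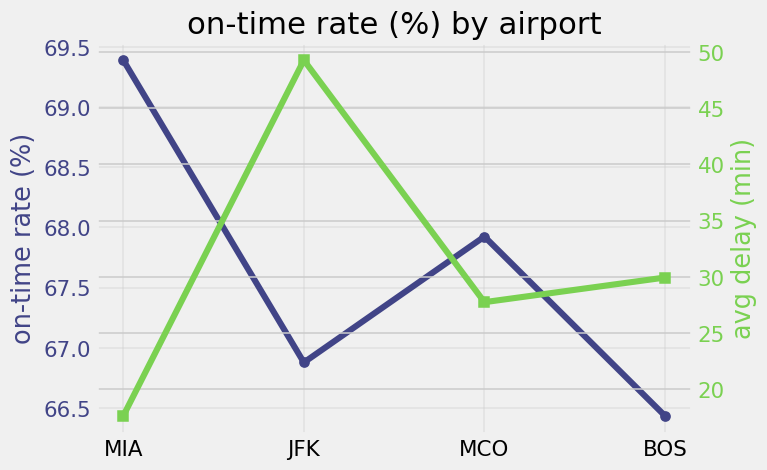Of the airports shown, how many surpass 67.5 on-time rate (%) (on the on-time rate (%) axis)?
Above 67.5: MIA, MCO.

2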